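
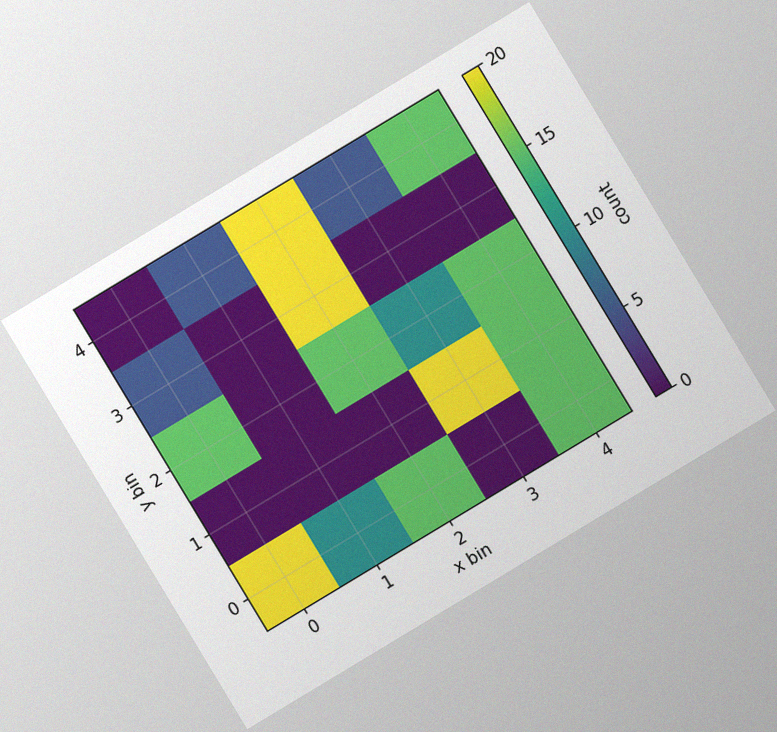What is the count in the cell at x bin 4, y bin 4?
15

The chart is tilted about 31° counter-clockwise, with some photo noise. Matching the cell (4, 4) against the colorbar gives 15.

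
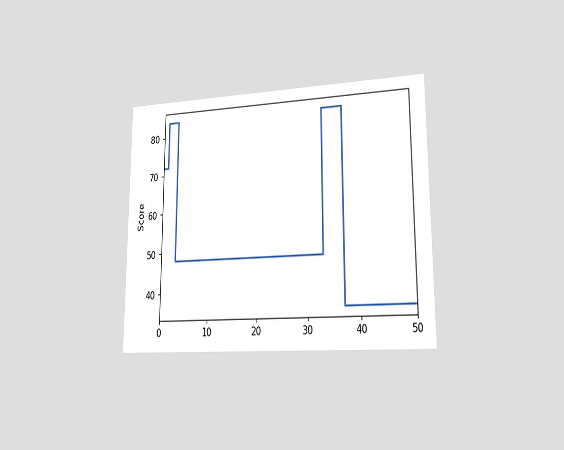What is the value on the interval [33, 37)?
The chart is viewed slightly from the right. On [33, 37) the step sits at 84.

84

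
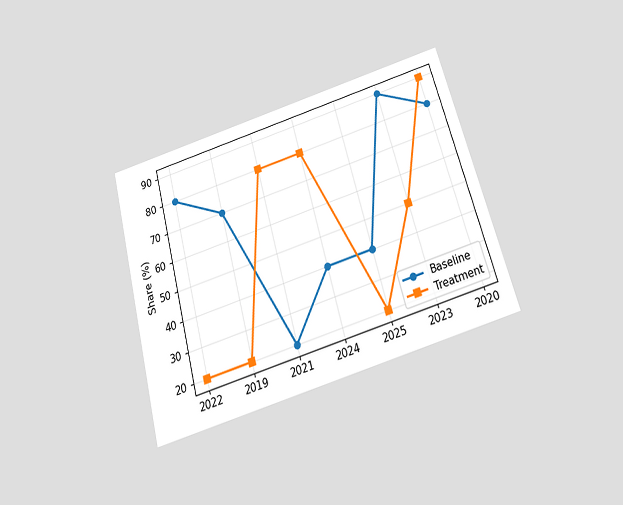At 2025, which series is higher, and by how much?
The chart is tilted about 15° counter-clockwise and viewed slightly from below. At 2025, Baseline sits above the other line by 20%.

Baseline, by 20%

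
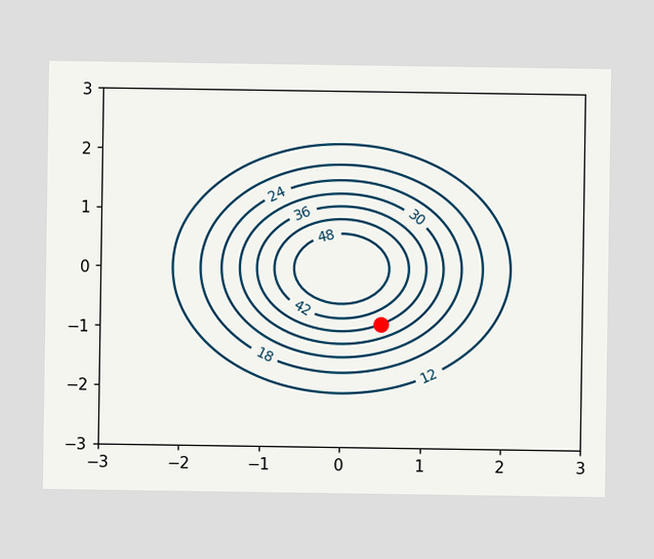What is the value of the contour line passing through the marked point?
The marked point sits on the contour labelled 36.

36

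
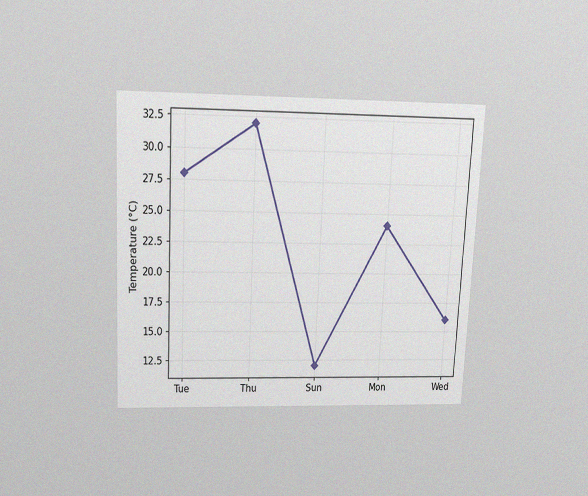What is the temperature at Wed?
The chart is tilted about 3° clockwise and viewed slightly from above, with some photo noise. At Wed, the line is at 16°C.

16°C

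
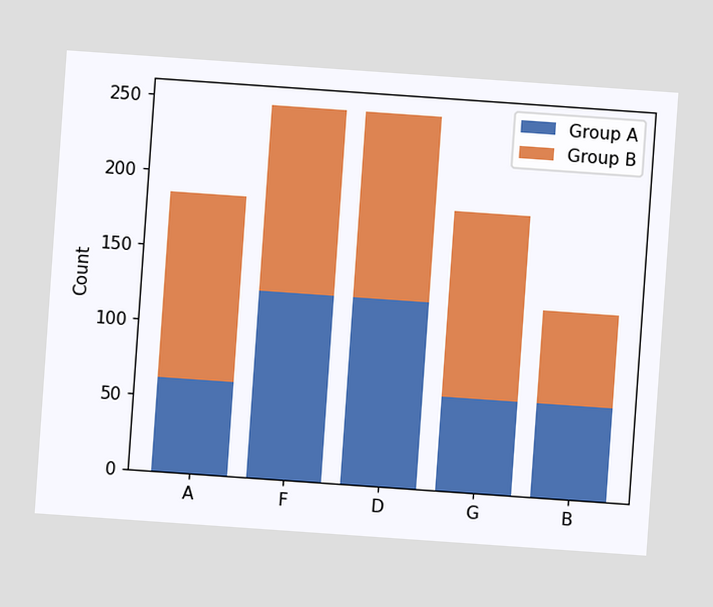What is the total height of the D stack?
248

The chart is tilted about 4° clockwise. The D stack's top reaches 248 on the y-axis.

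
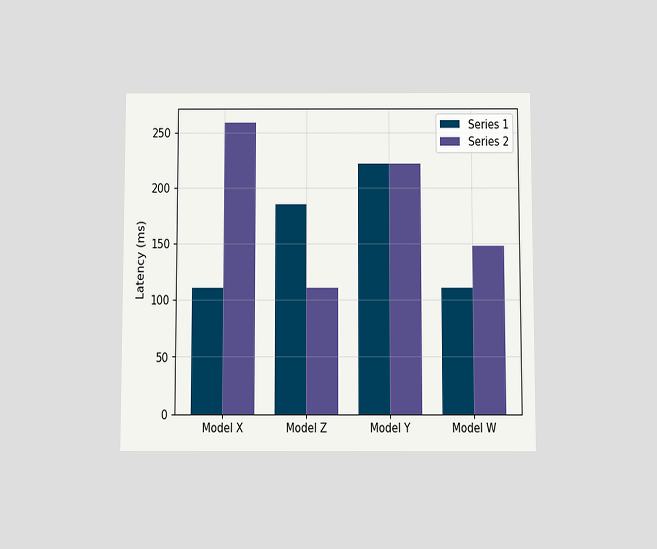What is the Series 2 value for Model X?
The chart is viewed slightly from below. The Series 2 bar at Model X reaches 259ms on the y-axis.

259ms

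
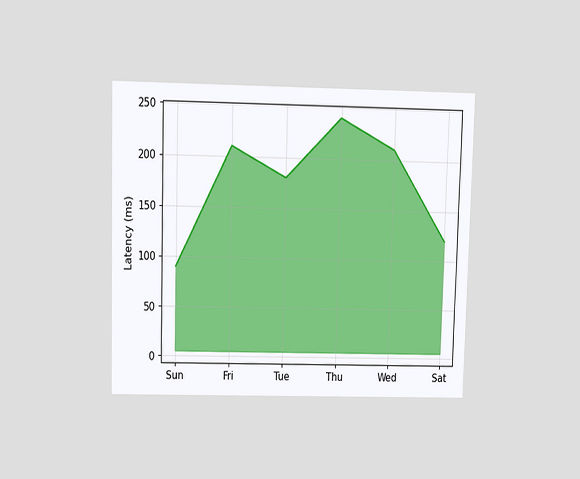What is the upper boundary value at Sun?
90ms

The chart is viewed slightly from above. At Sun the upper boundary is at 90ms.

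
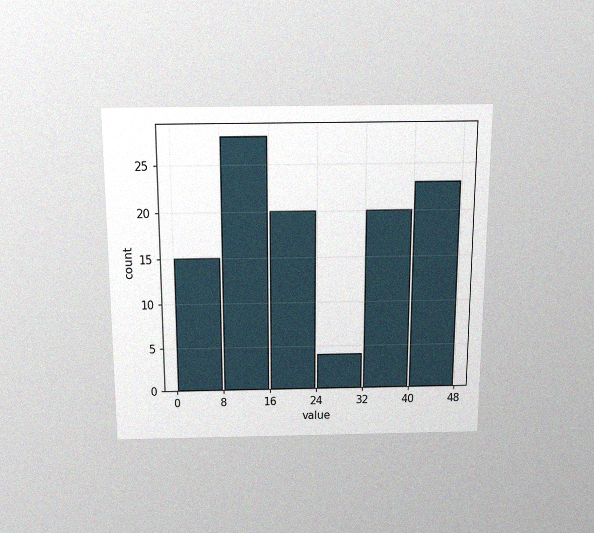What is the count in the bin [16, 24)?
The chart is viewed slightly from above, with some photo noise. The [16, 24) bin has height 20.

20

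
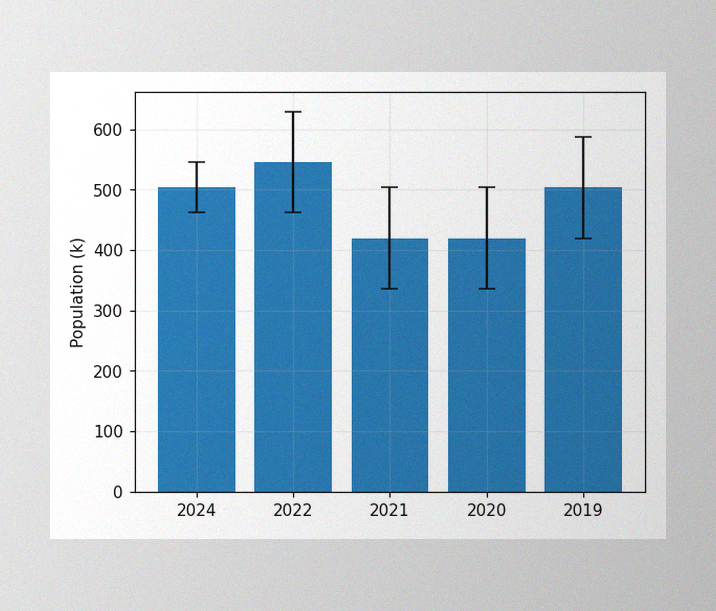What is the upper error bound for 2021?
504k

The image has some photo noise and uneven lighting. The 2021 bar's upper whisker reaches 504k.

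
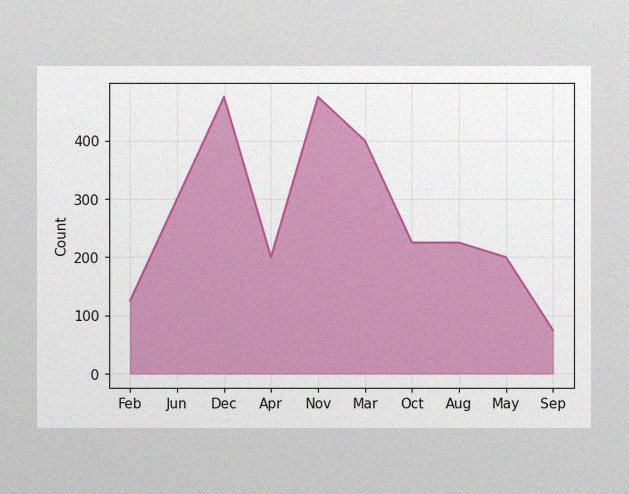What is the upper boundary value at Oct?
The image has some photo noise and uneven lighting. At Oct the upper boundary is at 225.

225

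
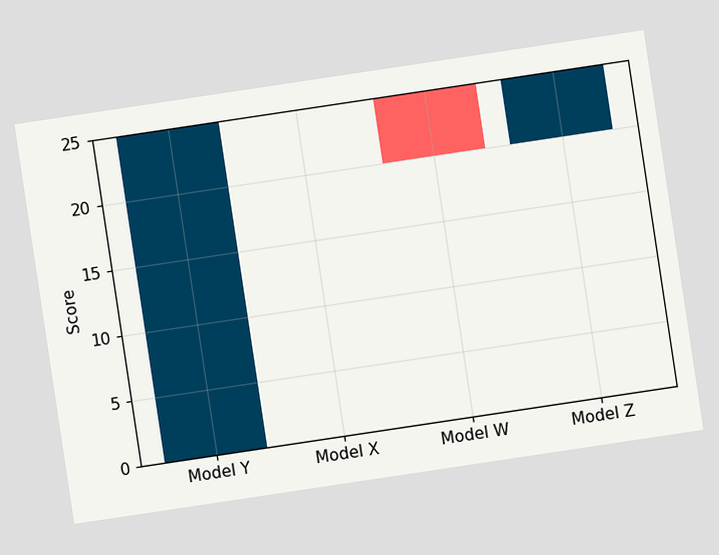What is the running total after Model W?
20

The chart is tilted about 9° counter-clockwise. After Model W the running total reaches 20.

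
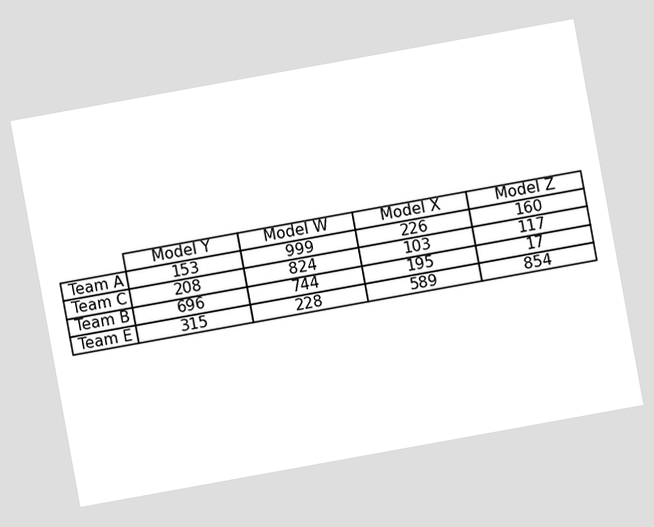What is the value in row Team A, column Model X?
226

The chart is tilted about 10° counter-clockwise. The (Team A, Model X) cell reads 226.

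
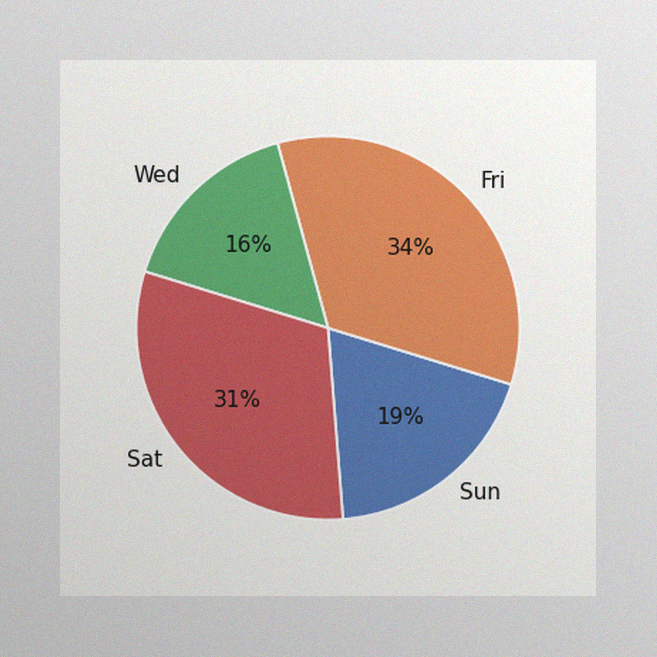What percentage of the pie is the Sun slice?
The image has some photo noise and uneven lighting. The Sun slice takes up 19% of the pie.

19%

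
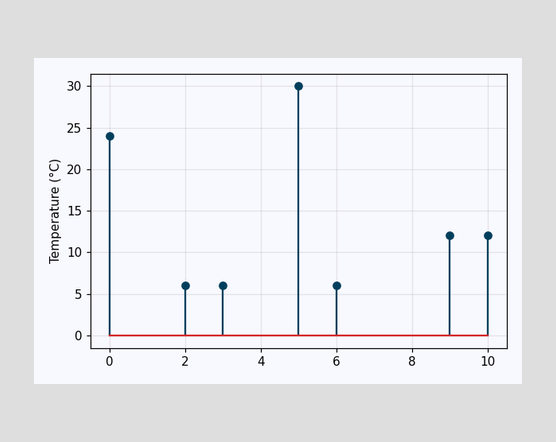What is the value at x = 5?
The stem at x=5 reaches 30°C.

30°C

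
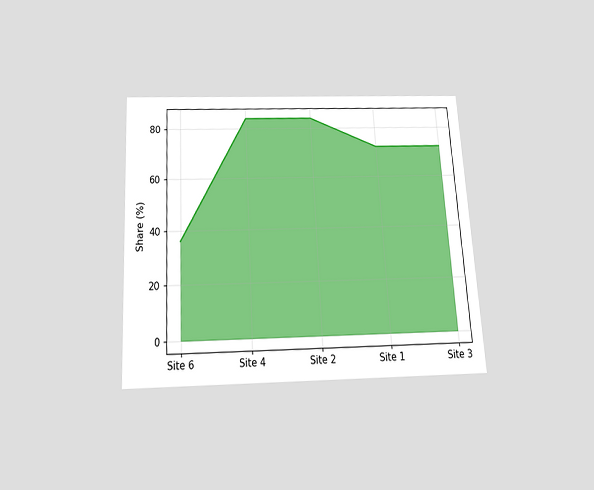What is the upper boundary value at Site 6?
36%

The chart is tilted about 3° counter-clockwise and viewed slightly from below. At Site 6 the upper boundary is at 36%.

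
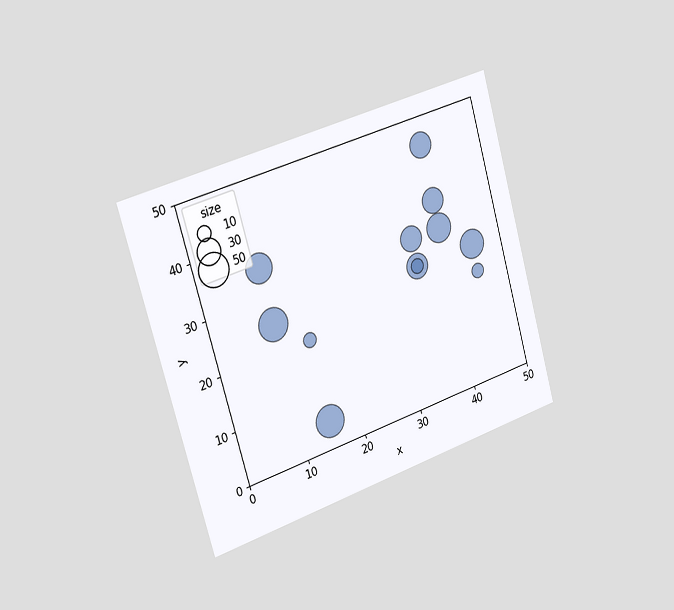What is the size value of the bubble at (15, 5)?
The chart is tilted about 16° counter-clockwise and viewed slightly from the left. Matching the bubble at (15, 5) against the size legend gives 50.

50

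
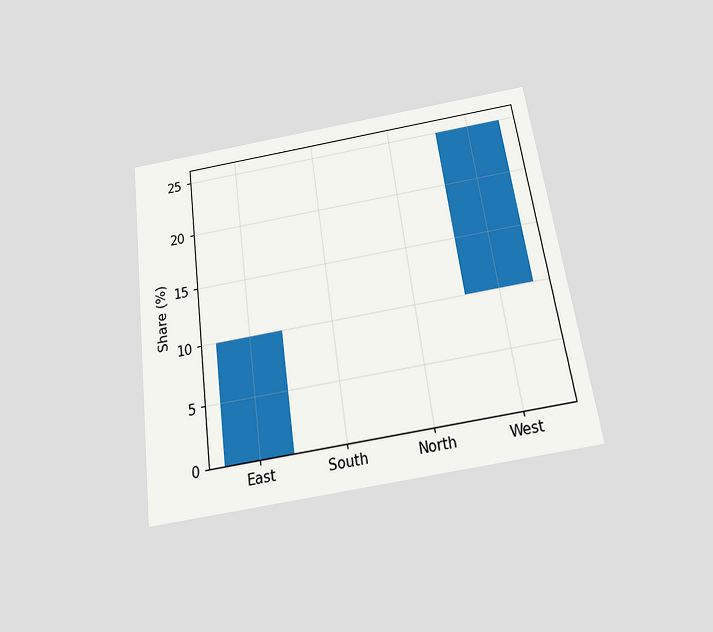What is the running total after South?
The chart is tilted about 8° counter-clockwise and viewed slightly from below. After South the running total reaches 10%.

10%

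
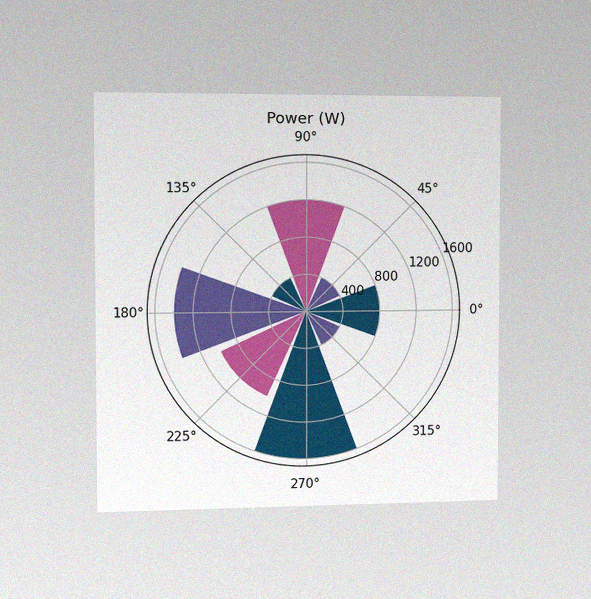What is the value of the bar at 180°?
The chart is viewed slightly from the left, with some photo noise. The bar at 180° reaches 1400W on the radial axis.

1400W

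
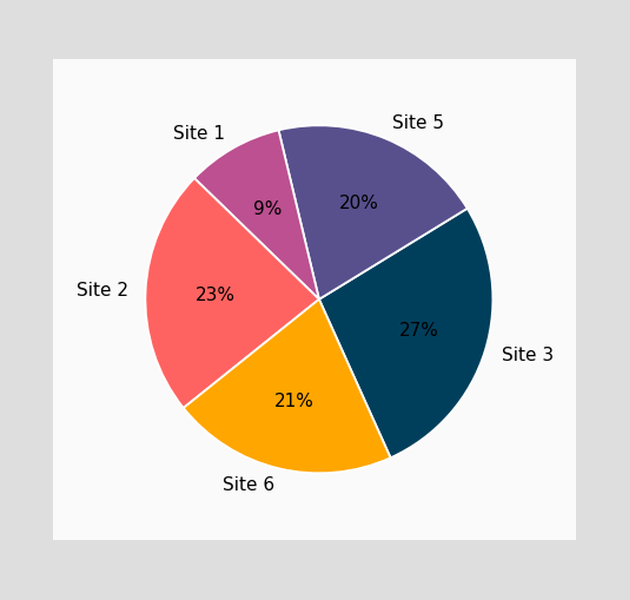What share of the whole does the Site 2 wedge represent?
The Site 2 slice takes up 23% of the pie.

23%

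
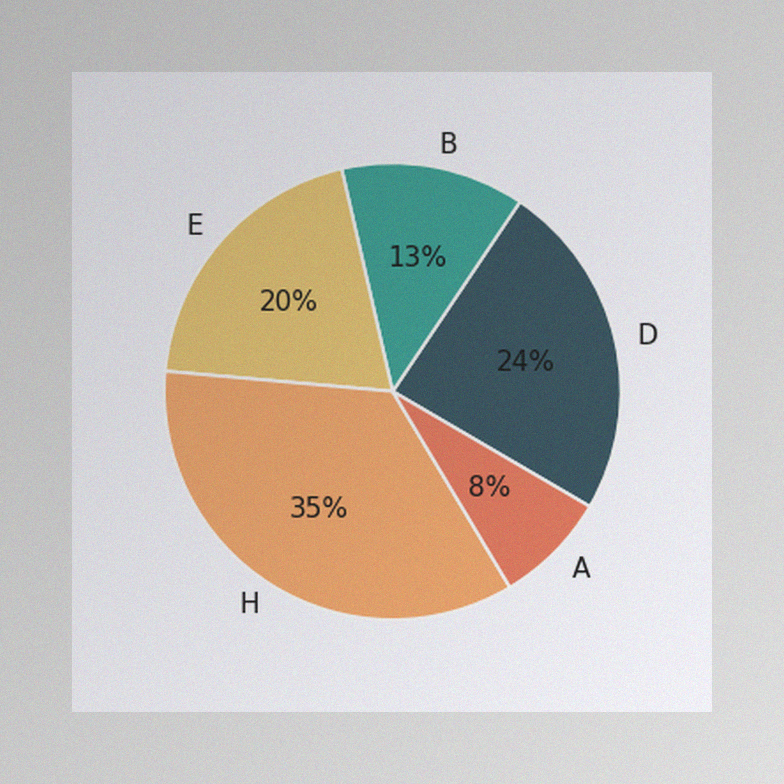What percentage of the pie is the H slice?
The image has some photo noise and uneven lighting. The H slice takes up 35% of the pie.

35%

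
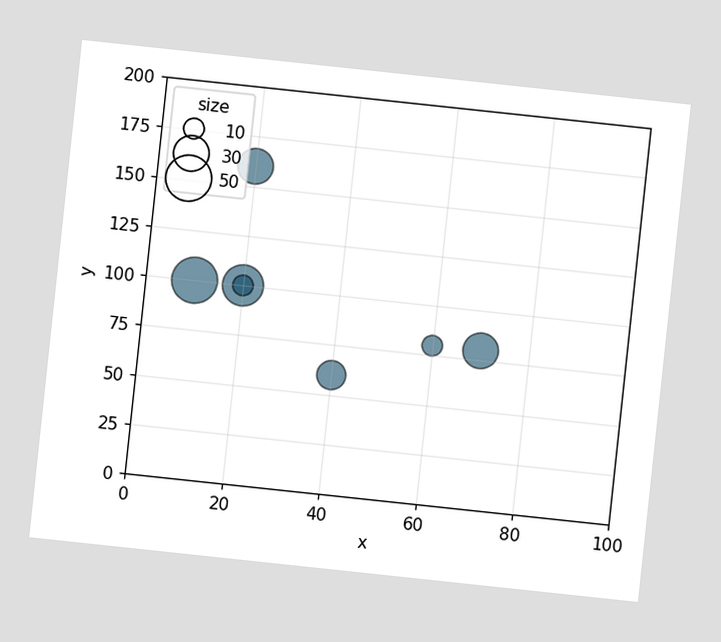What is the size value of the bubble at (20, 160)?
The chart is tilted about 6° clockwise. Matching the bubble at (20, 160) against the size legend gives 30.

30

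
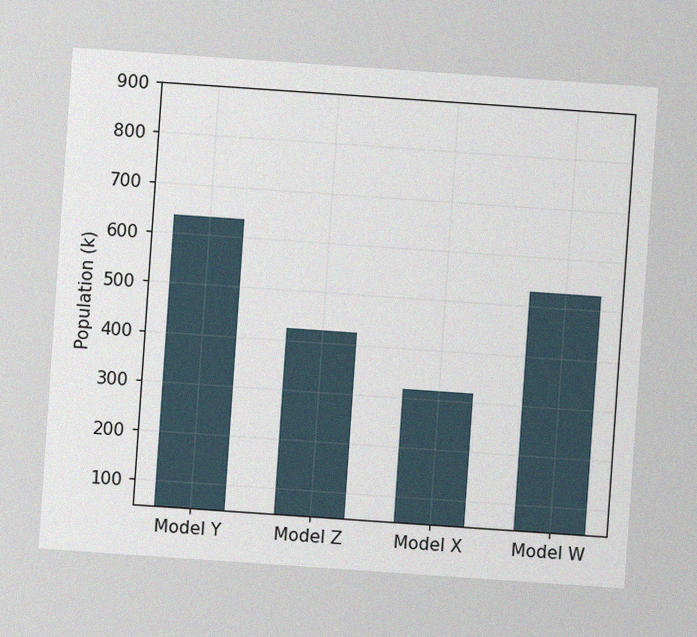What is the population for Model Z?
424k

The chart is tilted about 4° clockwise, with some photo noise. Reading along the chart's y-axis, the Model Z bar reaches 424k.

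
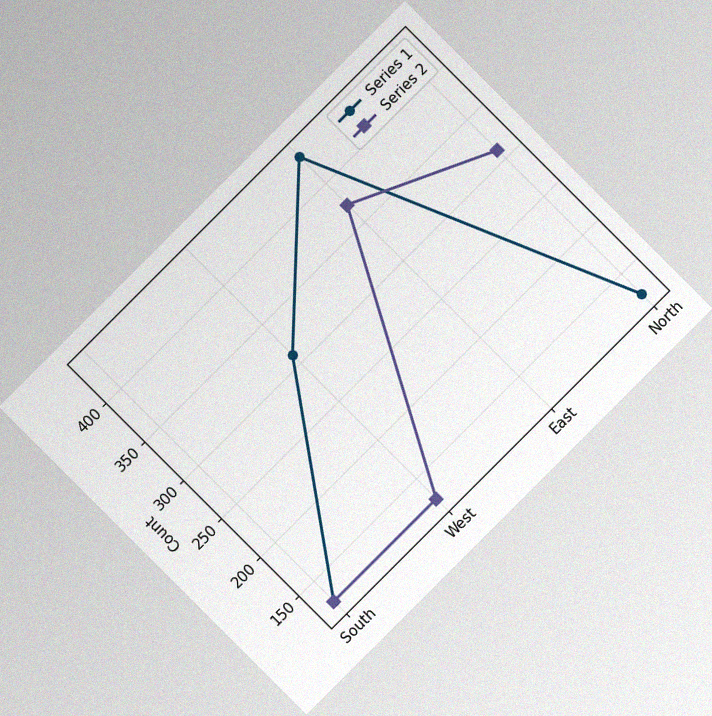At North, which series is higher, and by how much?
The chart is tilted about 45° counter-clockwise, with some photo noise. At North, Series 2 sits above the other line by 186.

Series 2, by 186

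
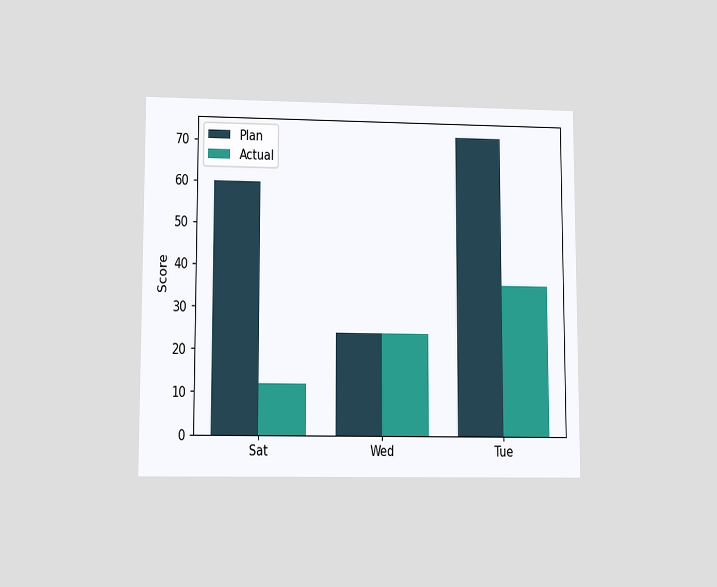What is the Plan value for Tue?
The chart is viewed at a slight angle. The Plan bar at Tue reaches 72 on the y-axis.

72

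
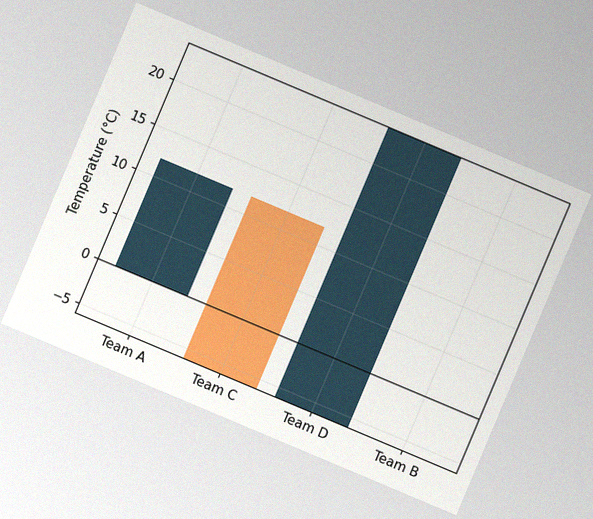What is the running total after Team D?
The chart is tilted about 23° clockwise, with some photo noise. After Team D the running total reaches 24°C.

24°C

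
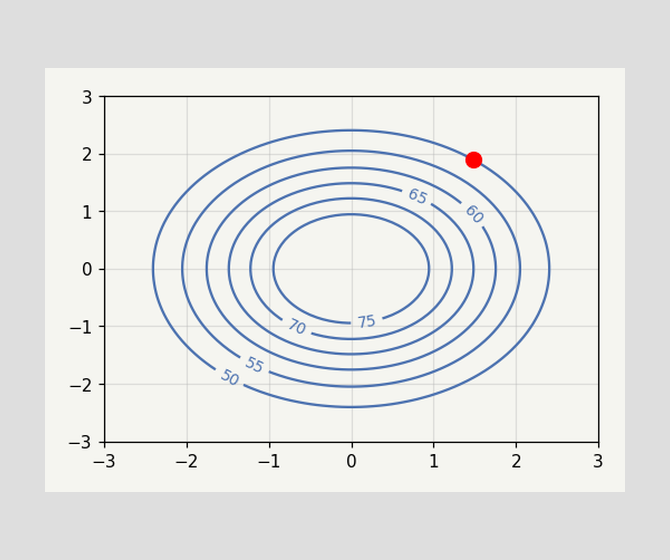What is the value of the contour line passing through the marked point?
50

The marked point sits on the contour labelled 50.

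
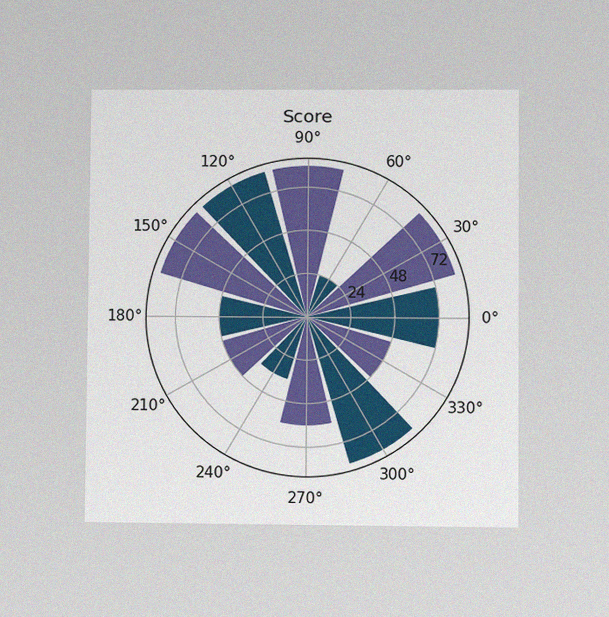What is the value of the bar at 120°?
84

The chart is viewed at a slight angle, with some photo noise. The bar at 120° reaches 84 on the radial axis.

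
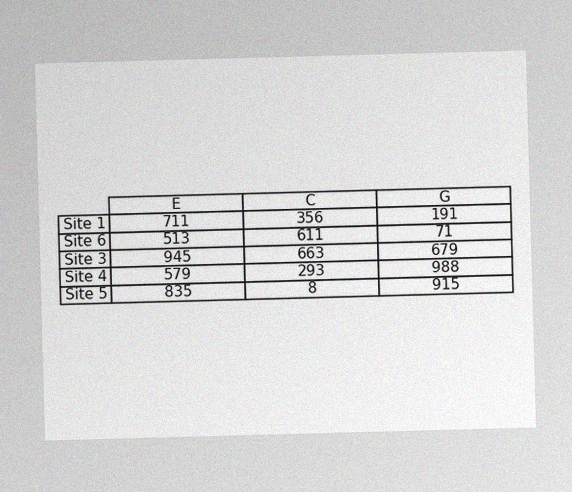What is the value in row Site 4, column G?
The image has some photo noise and uneven lighting. The (Site 4, G) cell reads 988.

988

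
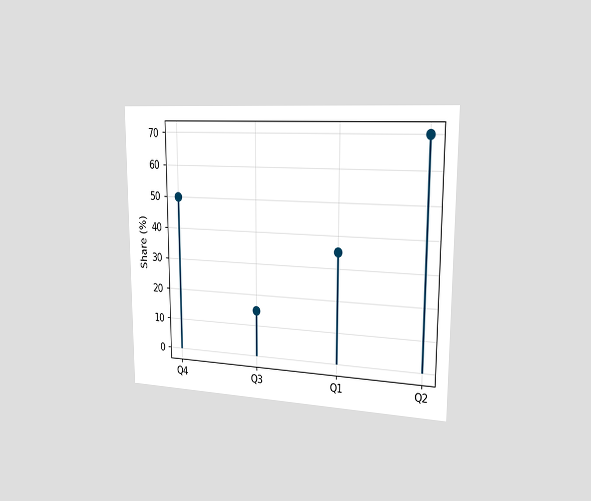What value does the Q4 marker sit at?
50%

The chart is viewed slightly from the right. The Q4 marker sits at 50%.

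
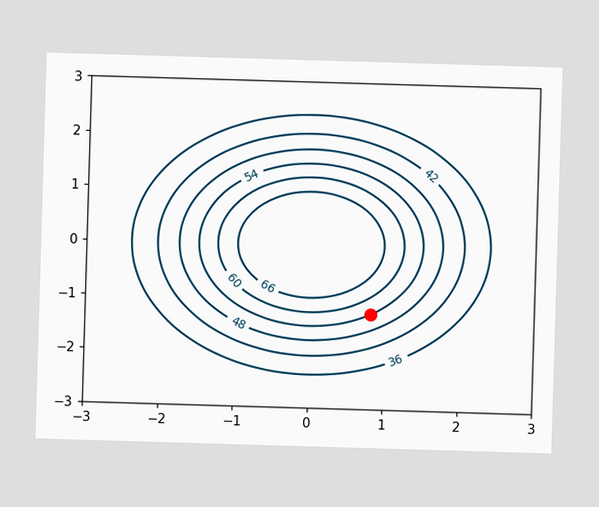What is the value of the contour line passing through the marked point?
54

The marked point sits on the contour labelled 54.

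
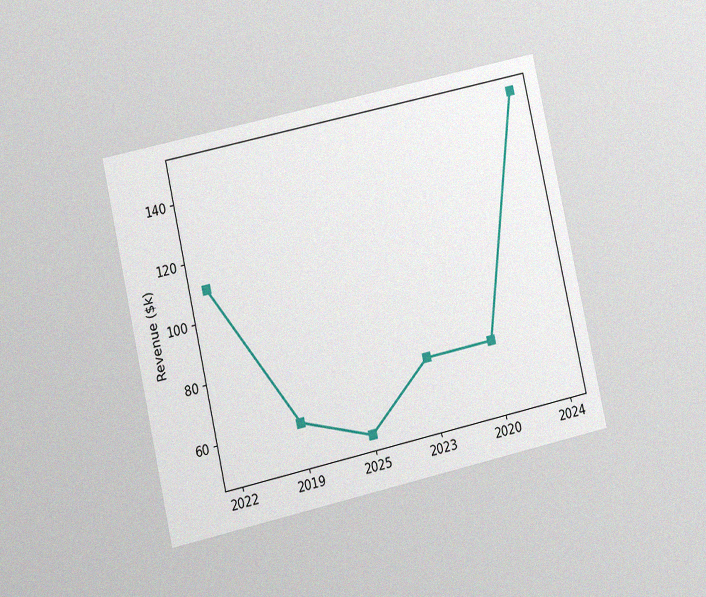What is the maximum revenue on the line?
The chart is tilted about 13° counter-clockwise and viewed at a slight angle, with some photo noise. The highest point is at 2024, and reading across to the y-axis gives $150k.

$150k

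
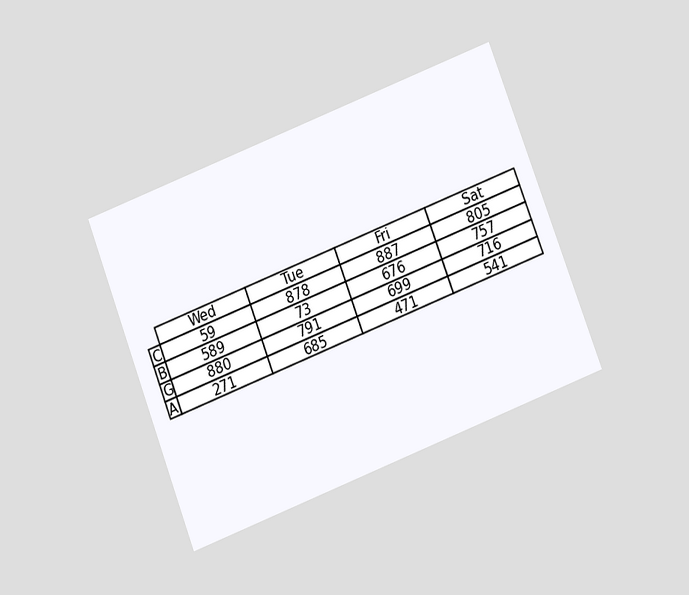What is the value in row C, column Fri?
887

The chart is tilted about 21° counter-clockwise and viewed slightly from below. The (C, Fri) cell reads 887.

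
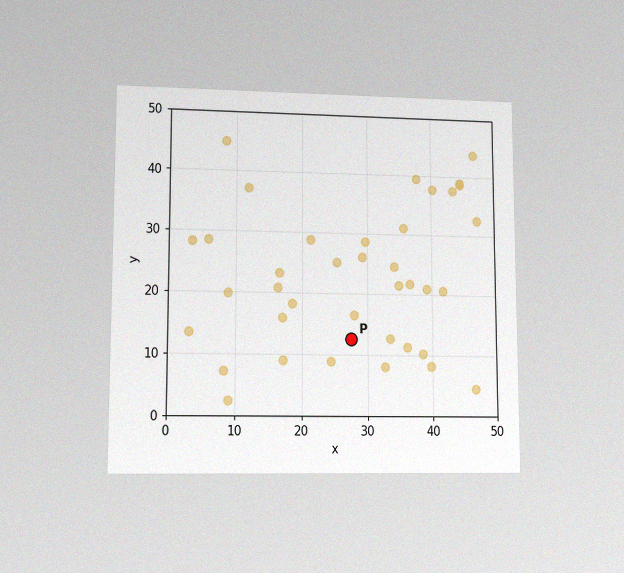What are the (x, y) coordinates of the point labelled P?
The chart is viewed at a slight angle, with some photo noise. Following the gridlines from P to each axis, P sits at (27.5, 12.5).

(27.5, 12.5)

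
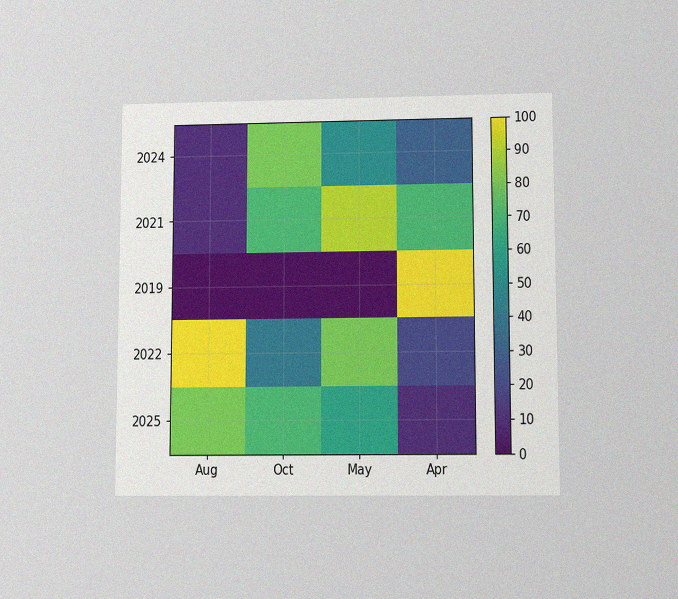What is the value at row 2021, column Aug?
10

The chart is viewed slightly from below, with some photo noise. Matching cell (2021, Aug) against the colorbar gives 10.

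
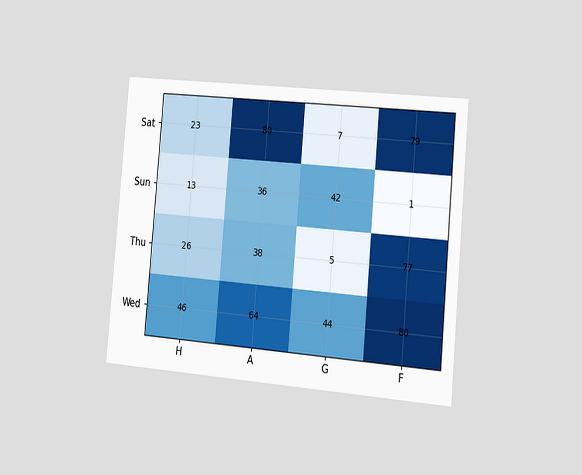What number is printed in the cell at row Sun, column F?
The chart is tilted about 5° clockwise and viewed slightly from the right. The (Sun, F) cell reads 1.

1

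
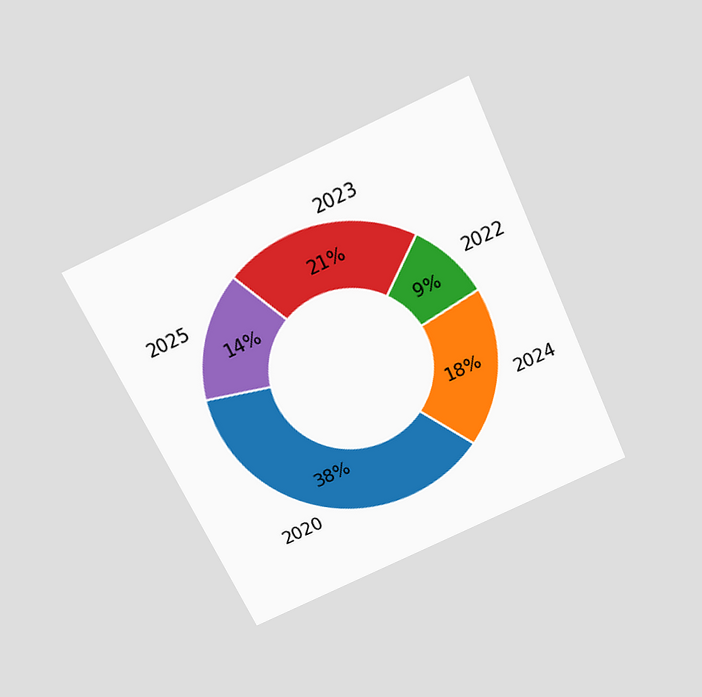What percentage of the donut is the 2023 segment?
The chart is tilted about 25° counter-clockwise and viewed slightly from above. The 2023 segment takes up 21% of the ring.

21%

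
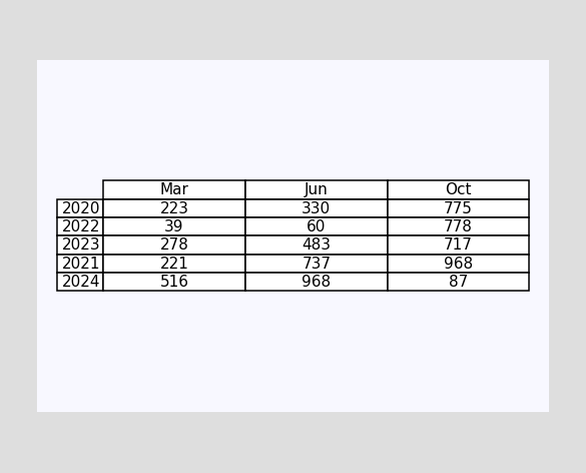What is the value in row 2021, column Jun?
The (2021, Jun) cell reads 737.

737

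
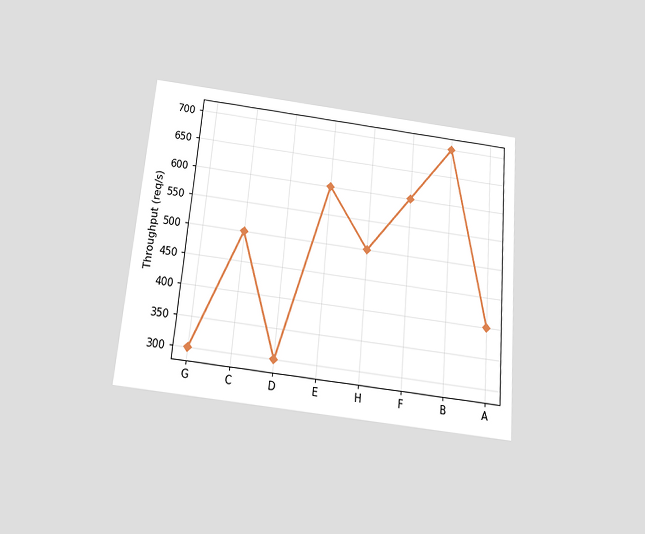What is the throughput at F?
The chart is tilted about 5° clockwise and viewed slightly from below. At F, the line is at 600req/s.

600req/s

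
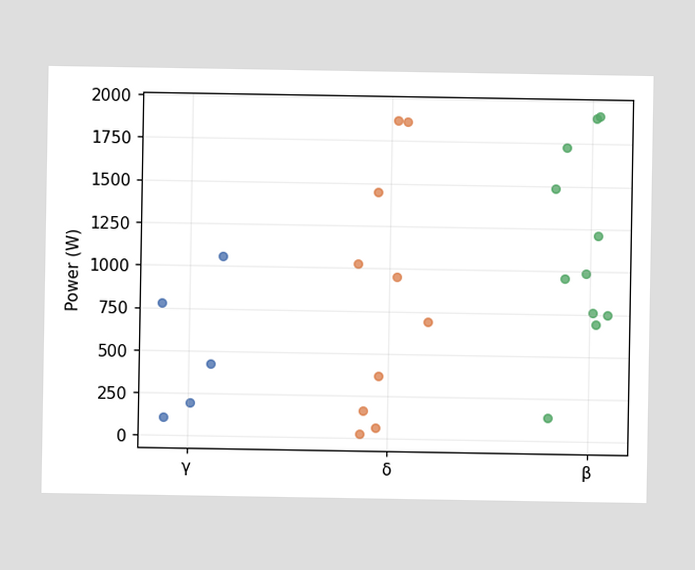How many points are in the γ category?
5

Counting the markers in the γ column gives 5.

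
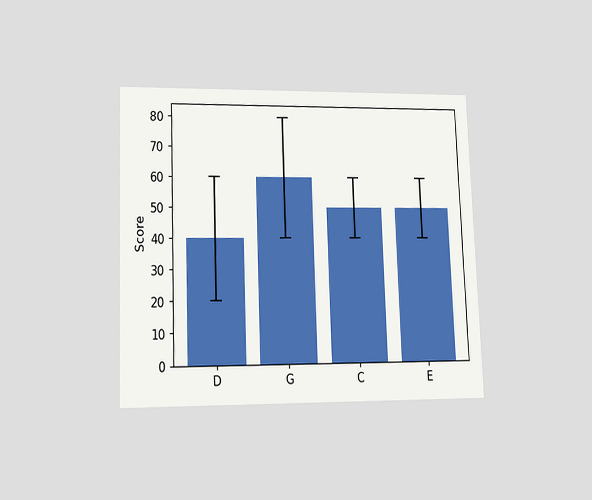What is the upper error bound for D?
The chart is tilted about 2° counter-clockwise and viewed at a slight angle. The D bar's upper whisker reaches 60.

60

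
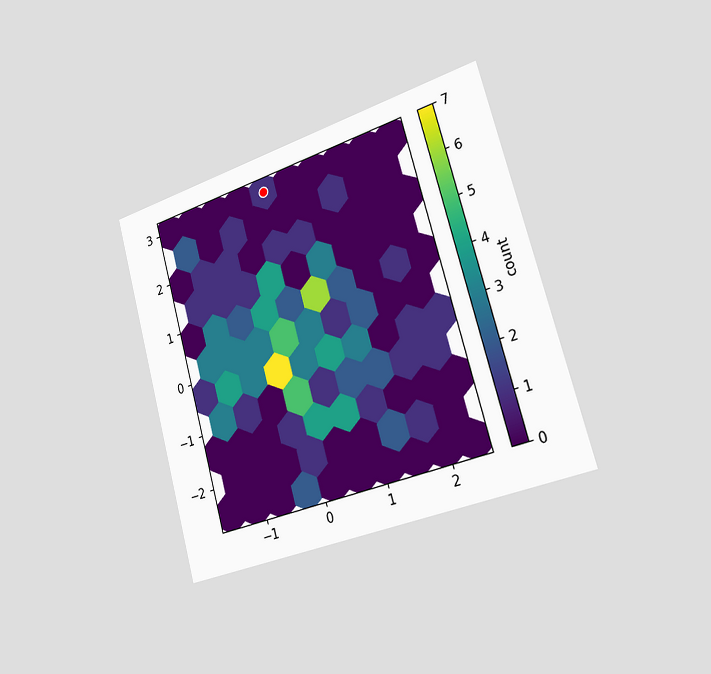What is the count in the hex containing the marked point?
1

The chart is tilted about 16° counter-clockwise and viewed slightly from the right. The marked hex reads 1 on the colorbar.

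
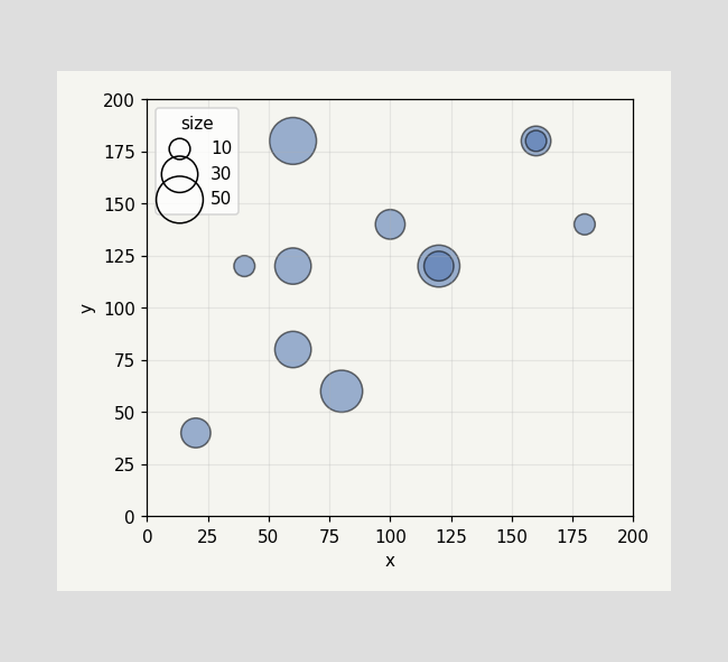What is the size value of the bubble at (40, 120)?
10

Matching the bubble at (40, 120) against the size legend gives 10.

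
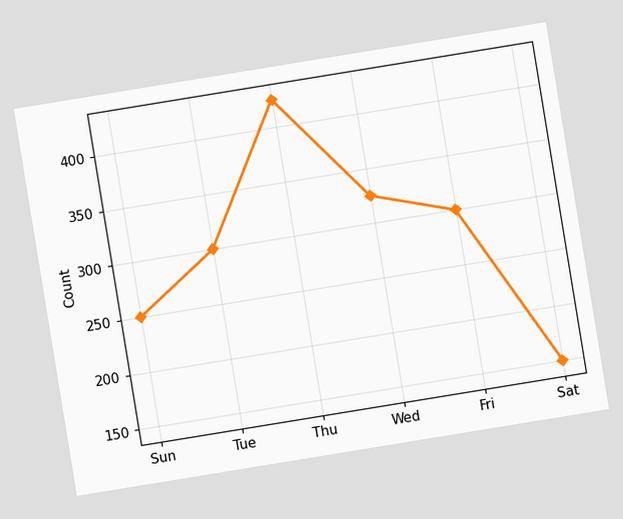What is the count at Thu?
425

The chart is tilted about 9° counter-clockwise. At Thu, the line is at 425.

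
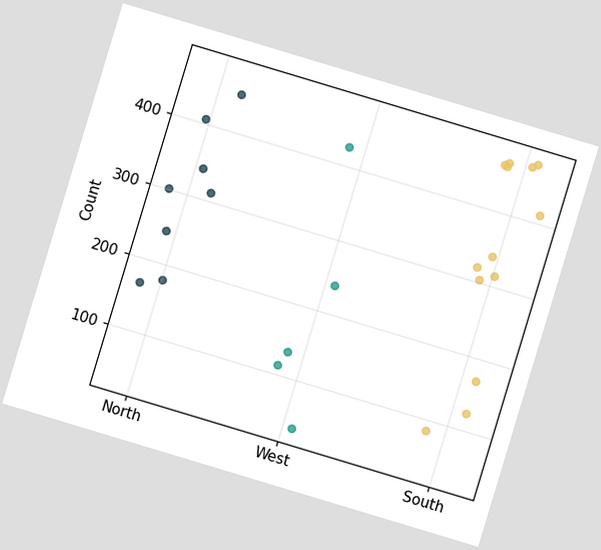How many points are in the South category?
The chart is tilted about 17° clockwise. Counting the markers in the South column gives 13.

13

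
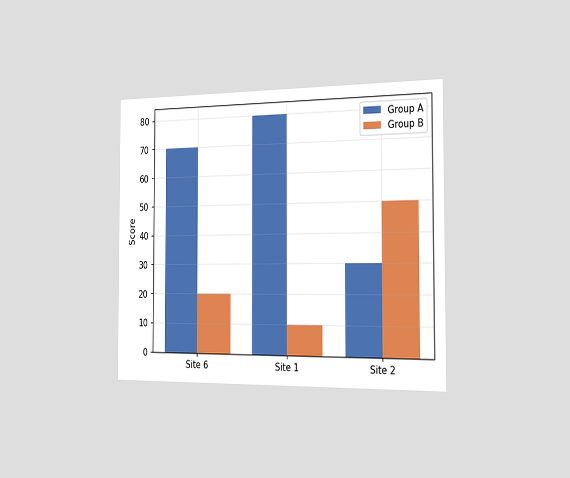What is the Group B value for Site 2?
50

The chart is viewed slightly from the right. The Group B bar at Site 2 reaches 50 on the y-axis.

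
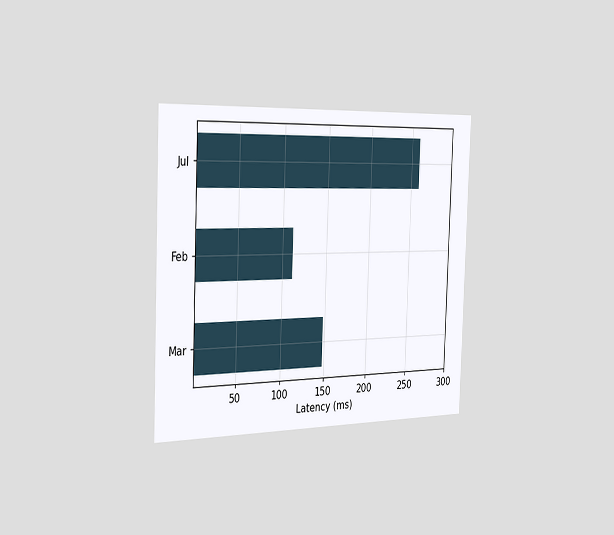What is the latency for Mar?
The chart is tilted about 2° clockwise and viewed slightly from the left. Reading along the chart's x-axis, the Mar bar reaches 148ms.

148ms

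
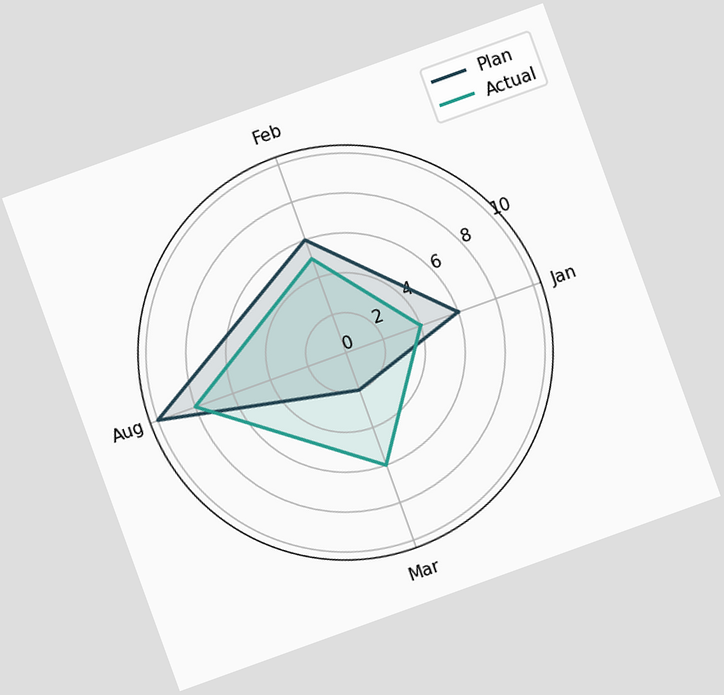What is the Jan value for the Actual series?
The chart is tilted about 20° counter-clockwise. On the Jan axis, Actual reaches 4.

4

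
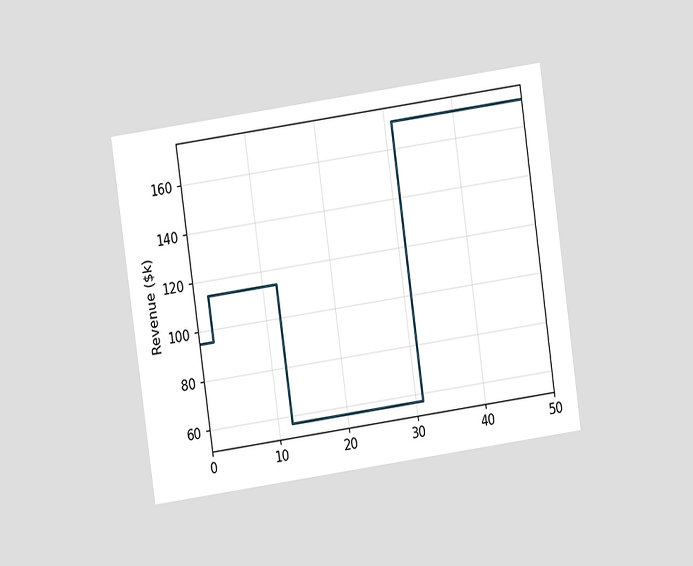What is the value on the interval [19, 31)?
$57k

The chart is tilted about 8° counter-clockwise and viewed at a slight angle. On [19, 31) the step sits at $57k.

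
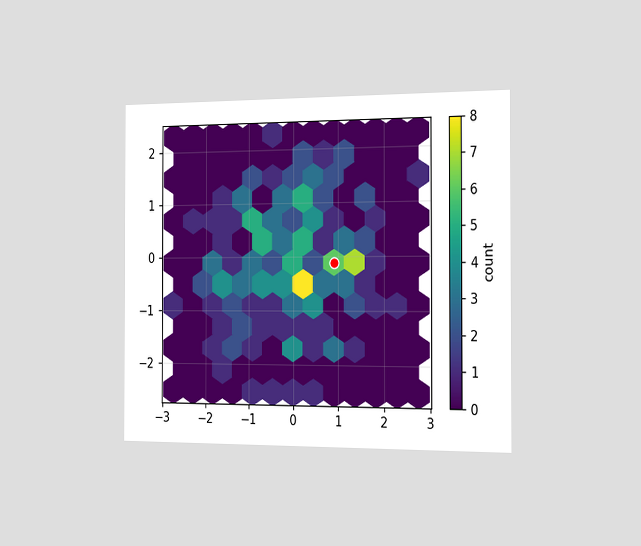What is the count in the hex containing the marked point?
The chart is viewed slightly from the right. The marked hex reads 6 on the colorbar.

6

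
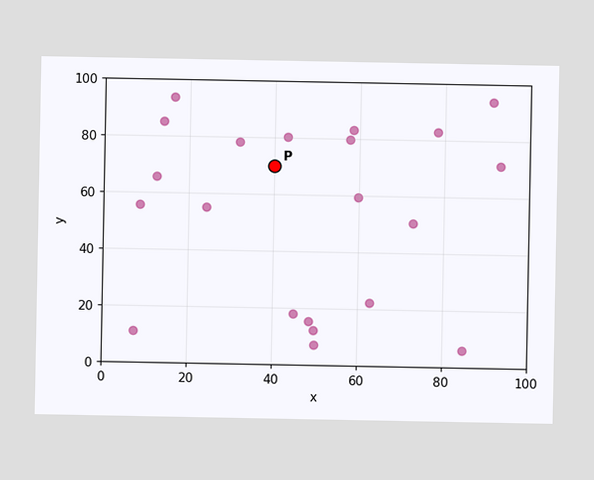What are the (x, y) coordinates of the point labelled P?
(40, 70)

Following the gridlines from P to each axis, P sits at (40, 70).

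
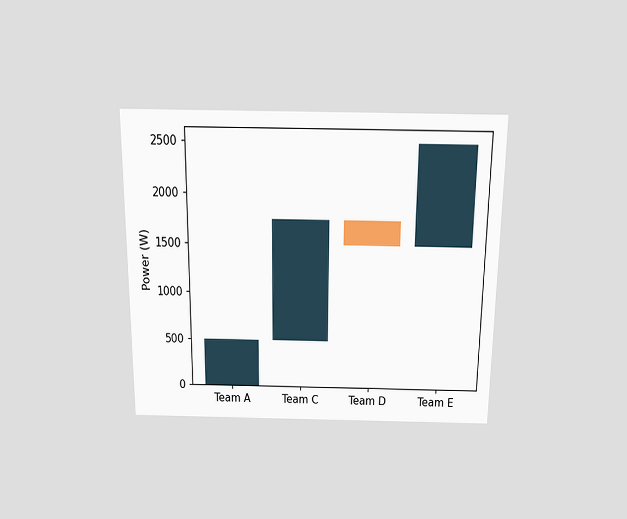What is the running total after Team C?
The chart is viewed slightly from above. After Team C the running total reaches 1750W.

1750W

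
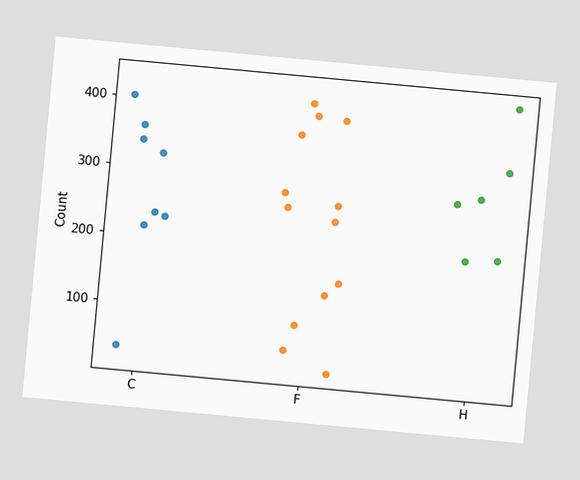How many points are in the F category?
The chart is tilted about 5° clockwise. Counting the markers in the F column gives 13.

13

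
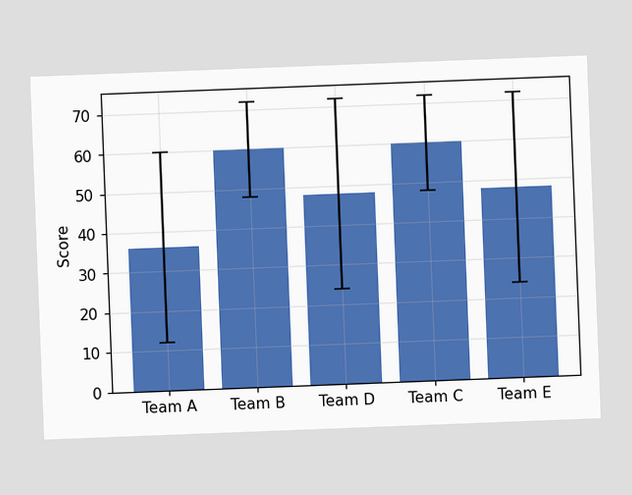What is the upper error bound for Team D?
The chart is tilted about 2° counter-clockwise. The Team D bar's upper whisker reaches 72.

72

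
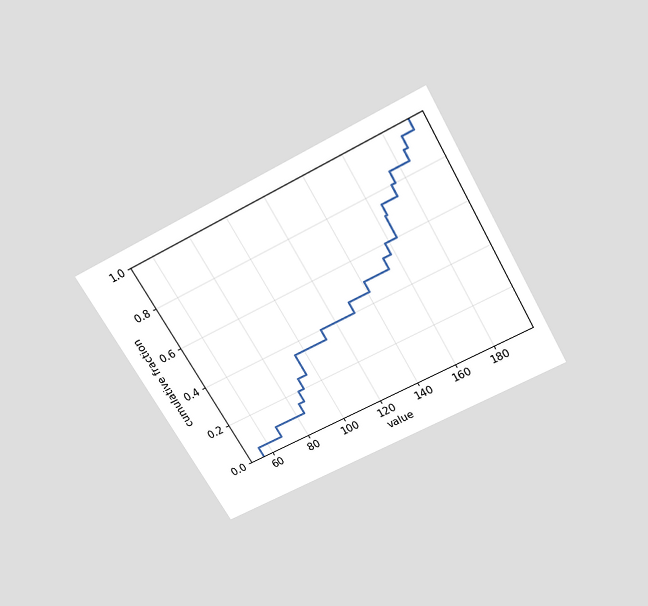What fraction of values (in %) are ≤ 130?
45%

The chart is tilted about 29° counter-clockwise and viewed slightly from above. At x=130 the ECDF step is at 45%.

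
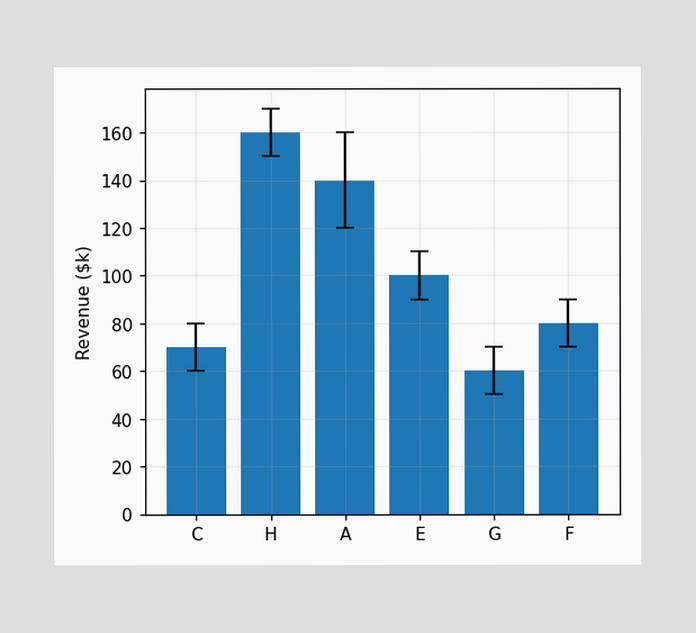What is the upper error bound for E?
The E bar's upper whisker reaches $110k.

$110k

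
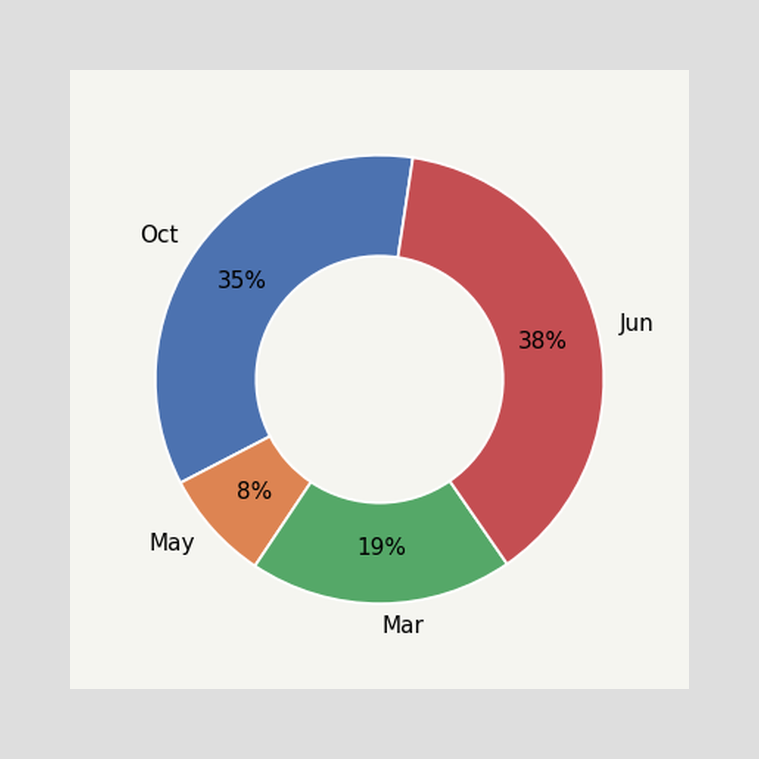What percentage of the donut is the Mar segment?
The Mar segment takes up 19% of the ring.

19%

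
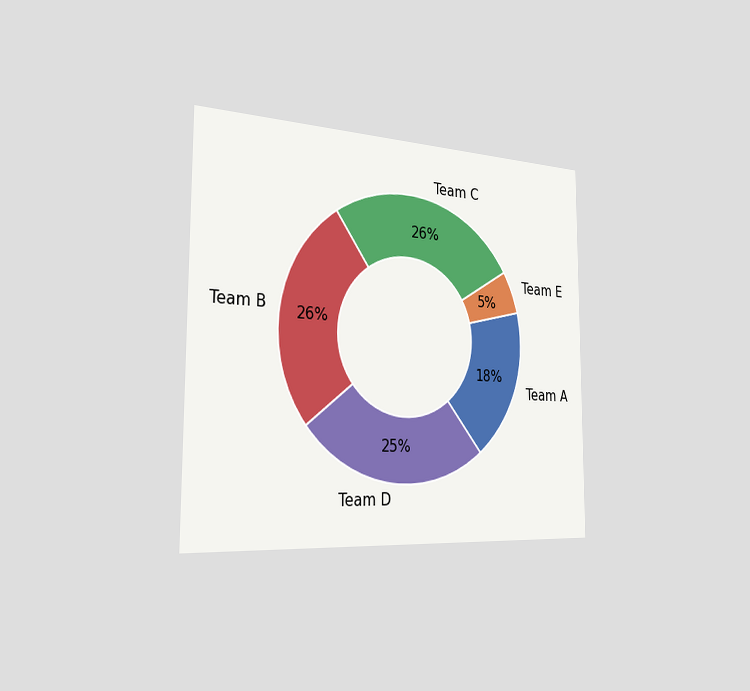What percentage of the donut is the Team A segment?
The chart is viewed slightly from the left. The Team A segment takes up 18% of the ring.

18%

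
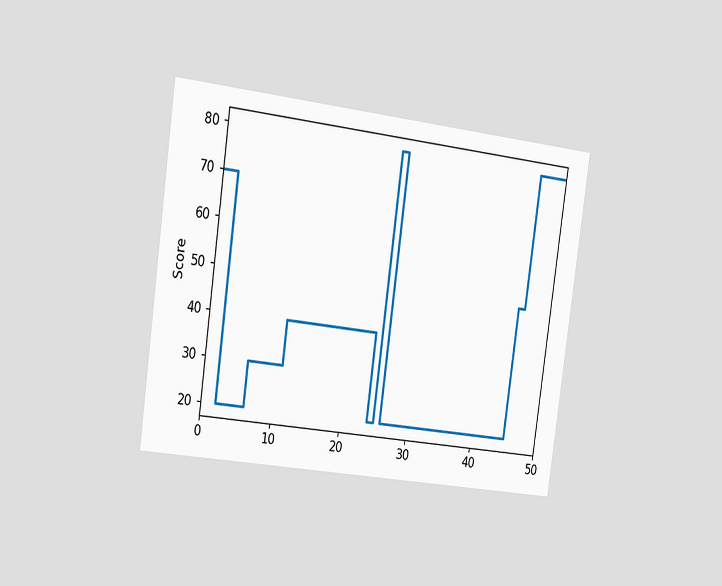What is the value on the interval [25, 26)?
80

The chart is tilted about 8° clockwise and viewed slightly from the left. On [25, 26) the step sits at 80.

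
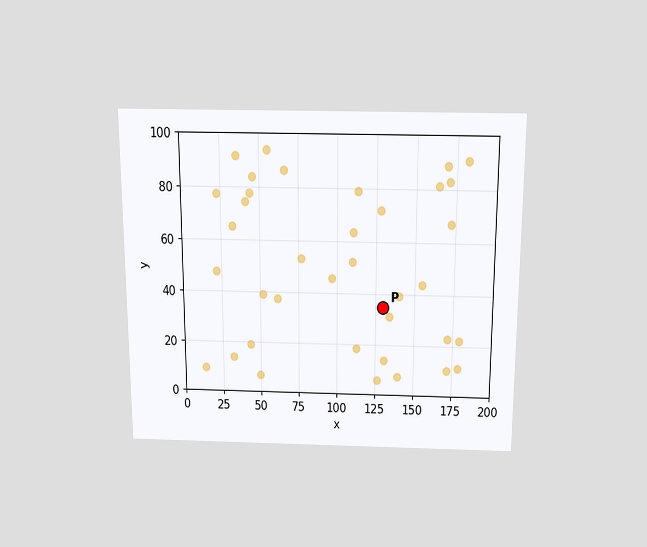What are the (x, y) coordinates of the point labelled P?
(130, 35)

The chart is viewed slightly from above. Following the gridlines from P to each axis, P sits at (130, 35).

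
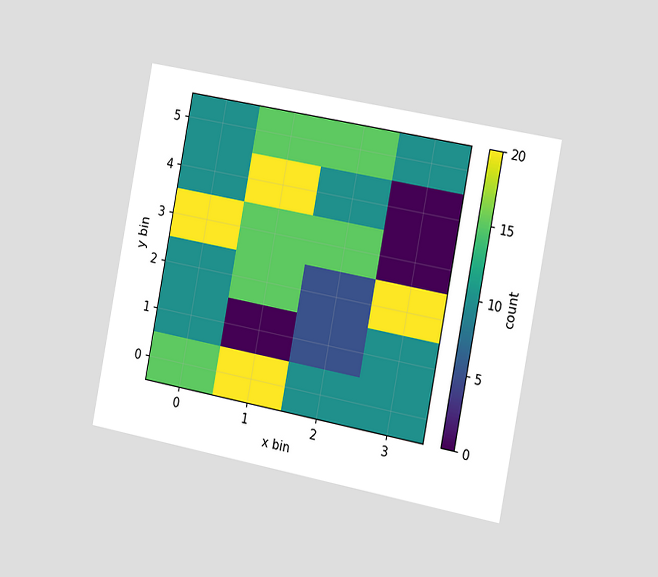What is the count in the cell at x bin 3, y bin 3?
The chart is tilted about 11° clockwise and viewed slightly from the right. Matching the cell (3, 3) against the colorbar gives 0.

0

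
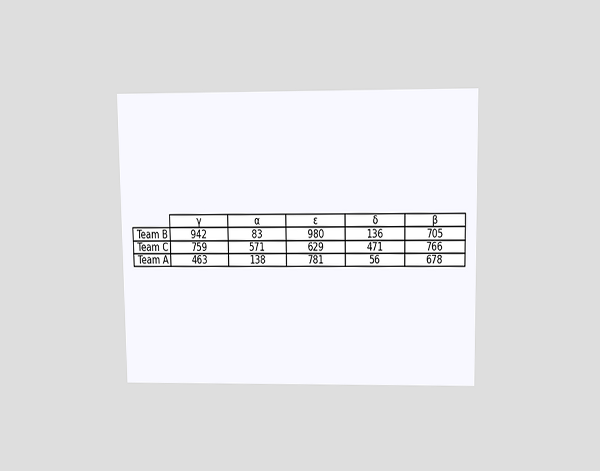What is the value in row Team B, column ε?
980

The chart is viewed slightly from above. The (Team B, ε) cell reads 980.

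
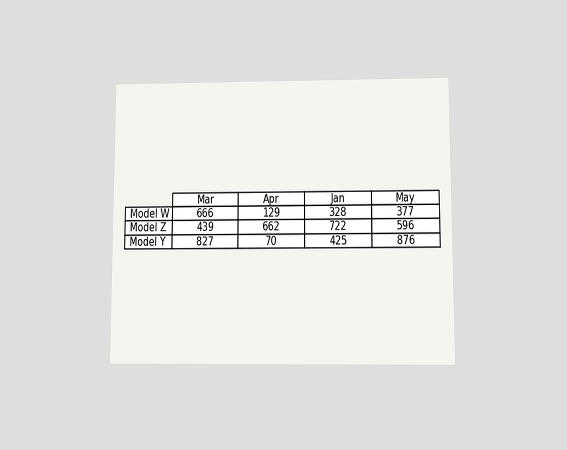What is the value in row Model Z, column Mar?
The chart is viewed slightly from below. The (Model Z, Mar) cell reads 439.

439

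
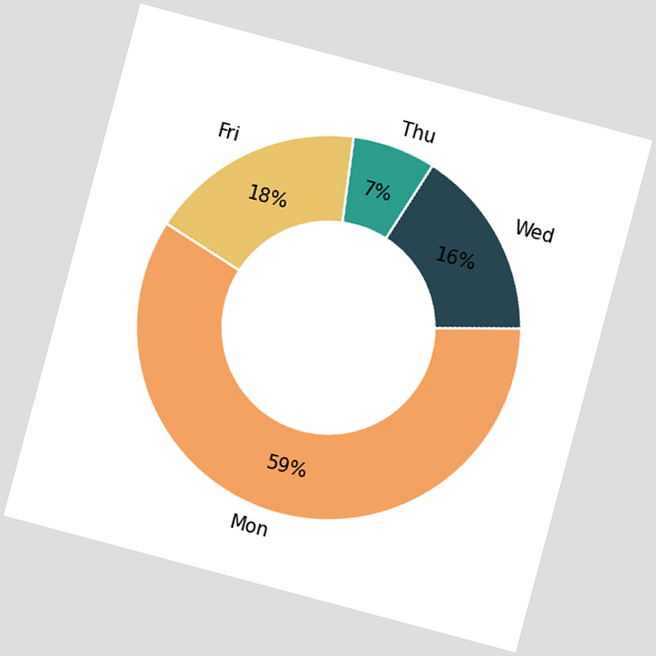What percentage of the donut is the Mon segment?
59%

The chart is tilted about 15° clockwise. The Mon segment takes up 59% of the ring.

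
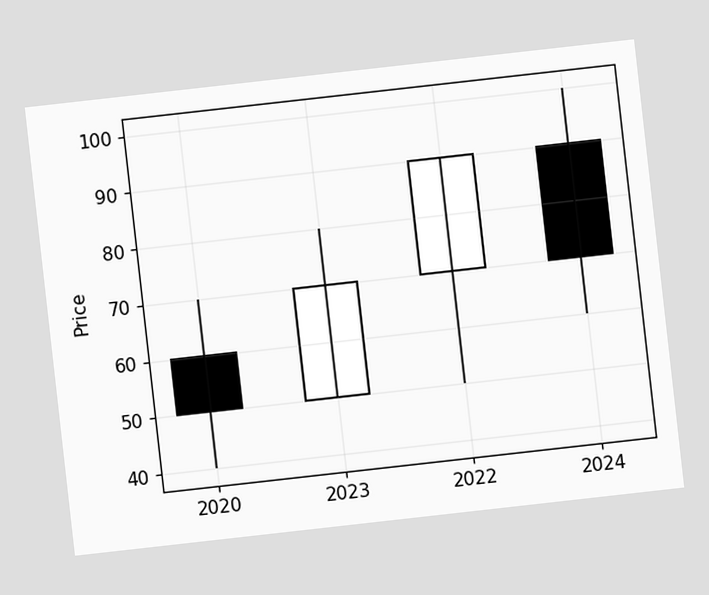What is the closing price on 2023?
The chart is tilted about 6° counter-clockwise. The 2023 candle closes at 70.

70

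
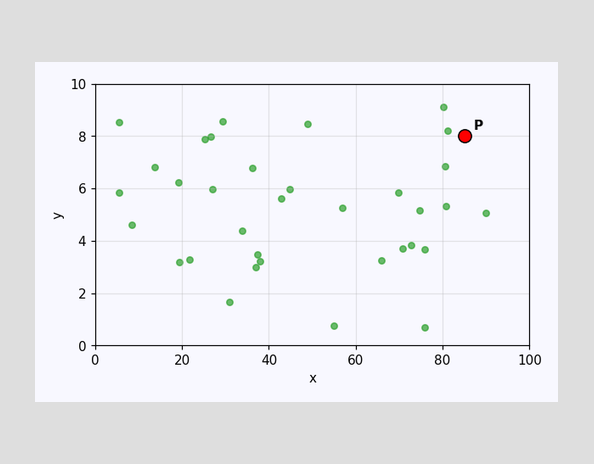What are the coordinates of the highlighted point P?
Following the gridlines from P to each axis, P sits at (85, 8).

(85, 8)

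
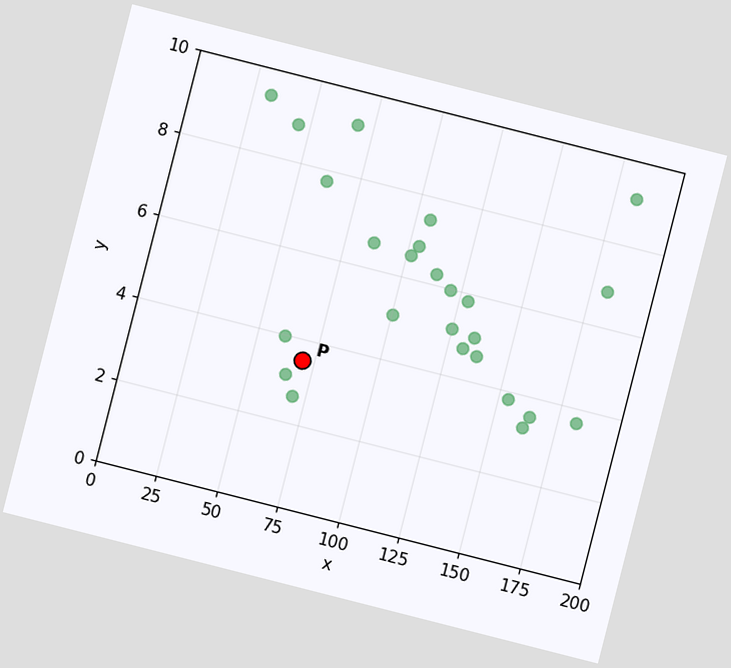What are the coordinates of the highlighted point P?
(70, 3.5)

The chart is tilted about 14° clockwise. Following the gridlines from P to each axis, P sits at (70, 3.5).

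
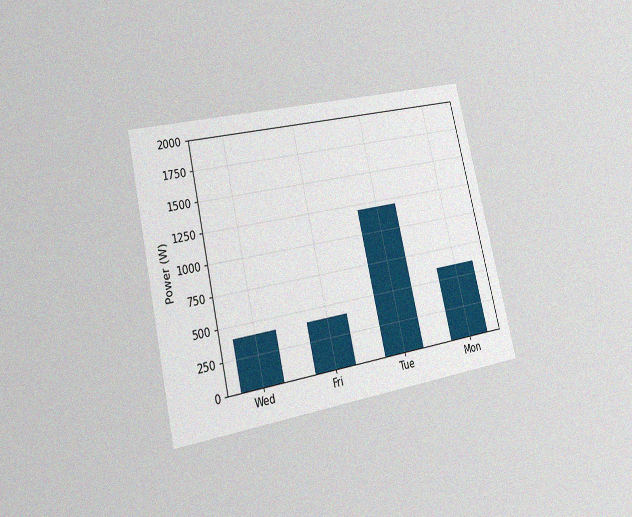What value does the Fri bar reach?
400W

The chart is tilted about 13° counter-clockwise and viewed at a slight angle, with some photo noise. Reading along the chart's y-axis, the Fri bar reaches 400W.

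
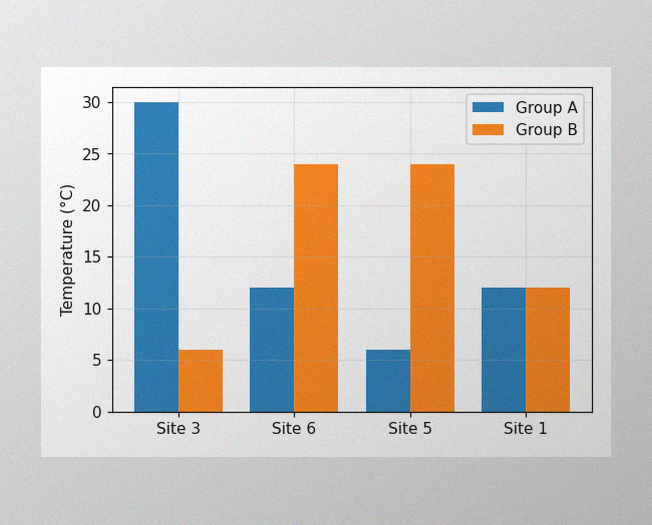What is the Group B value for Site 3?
6°C

The image has some photo noise and uneven lighting. The Group B bar at Site 3 reaches 6°C on the y-axis.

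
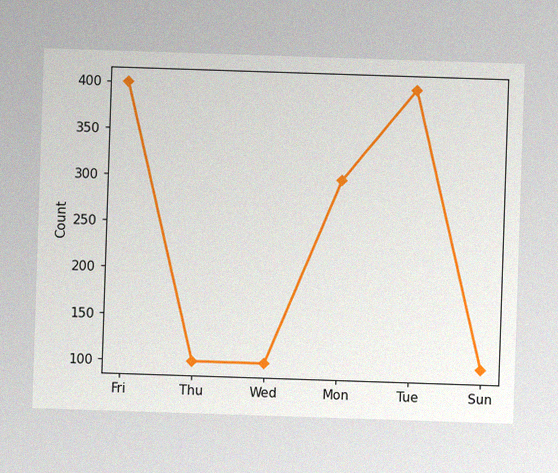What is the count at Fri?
400

The image has some photo noise and uneven lighting. At Fri, the line is at 400.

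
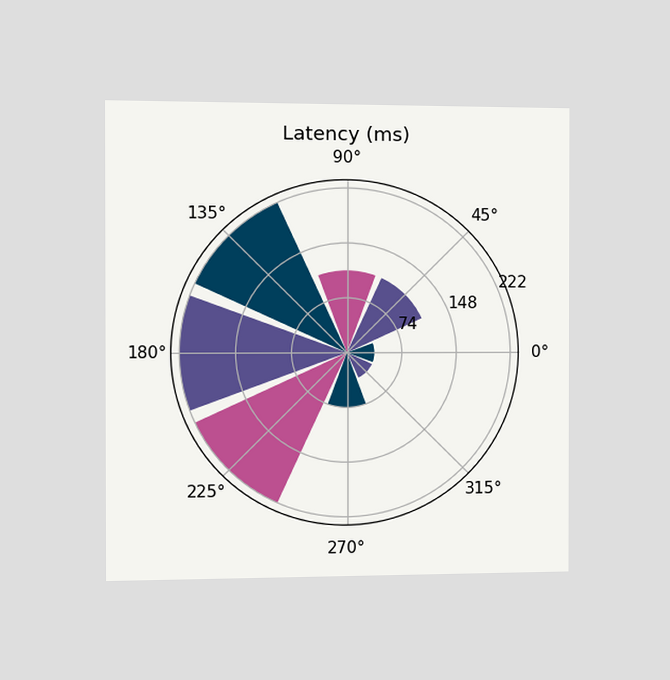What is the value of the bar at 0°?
37ms

The chart is viewed slightly from the left. The bar at 0° reaches 37ms on the radial axis.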